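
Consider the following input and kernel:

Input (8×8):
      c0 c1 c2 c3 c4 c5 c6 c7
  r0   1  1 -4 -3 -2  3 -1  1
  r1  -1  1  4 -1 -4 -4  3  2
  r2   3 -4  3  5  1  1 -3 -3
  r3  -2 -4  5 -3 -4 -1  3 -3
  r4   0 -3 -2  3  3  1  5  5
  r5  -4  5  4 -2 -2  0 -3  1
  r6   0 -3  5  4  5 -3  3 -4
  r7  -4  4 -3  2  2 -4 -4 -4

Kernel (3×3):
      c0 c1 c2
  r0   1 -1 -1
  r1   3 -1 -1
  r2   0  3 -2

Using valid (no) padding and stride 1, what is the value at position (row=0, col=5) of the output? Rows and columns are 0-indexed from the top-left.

The receptive field on the input at this output position is [3 -1 1 / -4 3 2 / 1 -3 -3]. Elementwise product with the kernel and sum: 3·1 + -1·-1 + 1·-1 + -4·3 + 3·-1 + 2·-1 + -3·3 + -3·-2.

-17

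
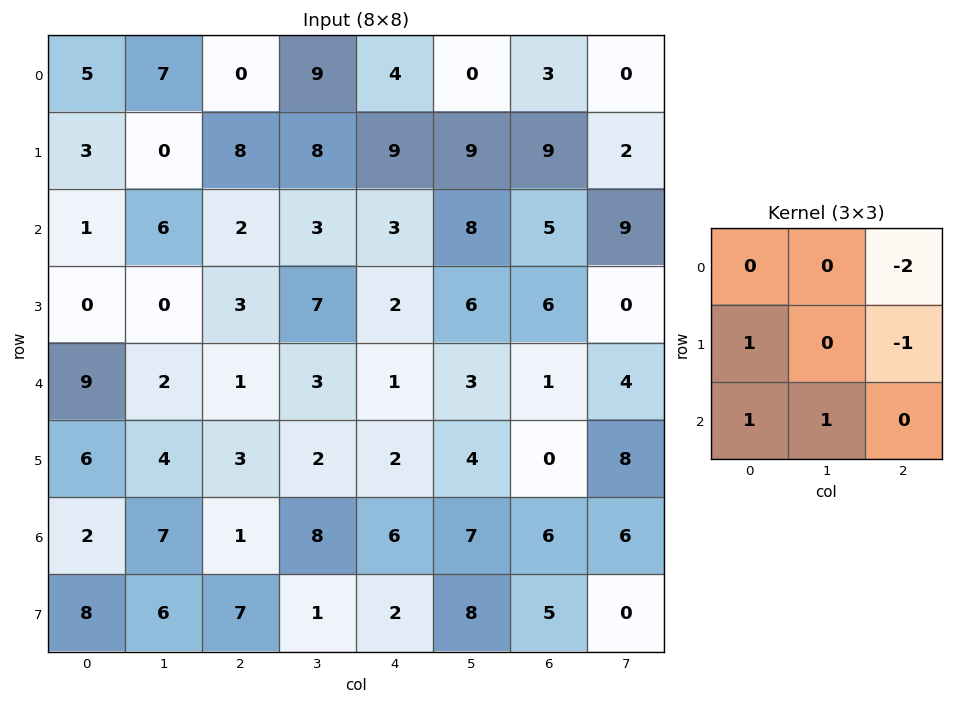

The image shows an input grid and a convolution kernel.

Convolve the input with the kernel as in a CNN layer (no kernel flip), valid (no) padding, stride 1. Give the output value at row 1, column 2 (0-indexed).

The receptive field on the input at this output position is [8 8 9 / 2 3 3 / 3 7 2]. Elementwise product with the kernel and sum: 9·-2 + 2·1 + 3·-1 + 3·1 + 7·1.

-9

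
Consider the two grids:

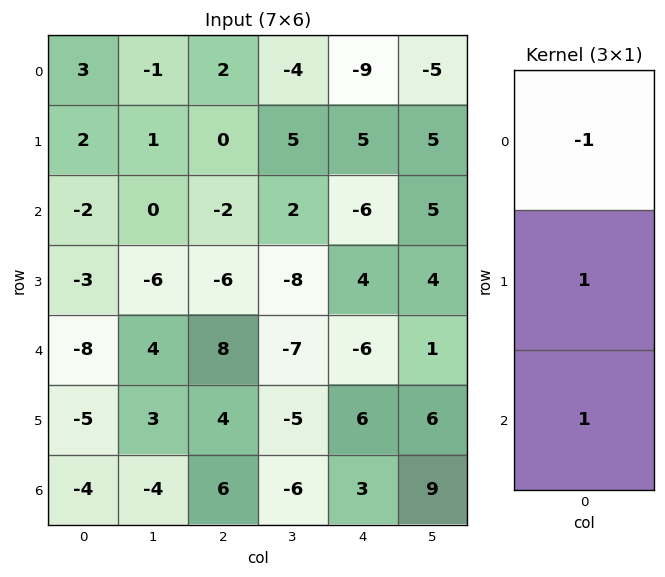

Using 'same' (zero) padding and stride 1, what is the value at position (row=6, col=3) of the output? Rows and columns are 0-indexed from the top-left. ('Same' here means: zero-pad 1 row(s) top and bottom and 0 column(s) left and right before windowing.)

-1

The receptive field on the zero-padded input at this output position is [-5 / -6 / 0]. Elementwise product with the kernel and sum: -5·-1 + -6·1 + 0·1.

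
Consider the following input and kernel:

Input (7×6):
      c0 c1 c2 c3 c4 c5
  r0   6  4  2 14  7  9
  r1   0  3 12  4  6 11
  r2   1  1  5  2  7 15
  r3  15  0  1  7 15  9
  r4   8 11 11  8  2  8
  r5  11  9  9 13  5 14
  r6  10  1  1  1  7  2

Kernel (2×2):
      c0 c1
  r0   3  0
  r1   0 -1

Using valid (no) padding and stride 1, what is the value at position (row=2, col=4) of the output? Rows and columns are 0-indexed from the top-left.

12

The receptive field on the input at this output position is [7 15 / 15 9]. Elementwise product with the kernel and sum: 7·3 + 9·-1.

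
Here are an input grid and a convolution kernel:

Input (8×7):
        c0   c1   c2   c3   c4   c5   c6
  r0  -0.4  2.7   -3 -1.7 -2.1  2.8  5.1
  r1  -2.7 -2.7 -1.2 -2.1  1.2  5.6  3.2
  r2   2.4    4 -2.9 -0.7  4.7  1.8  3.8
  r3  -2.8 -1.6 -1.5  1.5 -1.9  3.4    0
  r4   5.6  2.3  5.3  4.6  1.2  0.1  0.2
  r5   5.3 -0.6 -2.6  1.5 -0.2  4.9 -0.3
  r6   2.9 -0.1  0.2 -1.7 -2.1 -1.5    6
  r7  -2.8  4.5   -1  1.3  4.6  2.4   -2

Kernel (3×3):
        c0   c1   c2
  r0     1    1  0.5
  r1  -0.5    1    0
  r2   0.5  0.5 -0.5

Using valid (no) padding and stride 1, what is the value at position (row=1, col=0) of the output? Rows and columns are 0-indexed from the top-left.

-4.65

The receptive field on the input at this output position is [-2.7 -2.7 -1.2 / 2.4 4 -2.9 / -2.8 -1.6 -1.5]. Elementwise product with the kernel and sum: -2.7·1 + -2.7·1 + -1.2·0.5 + 2.4·-0.5 + 4·1 + -2.8·0.5 + -1.6·0.5 + -1.5·-0.5.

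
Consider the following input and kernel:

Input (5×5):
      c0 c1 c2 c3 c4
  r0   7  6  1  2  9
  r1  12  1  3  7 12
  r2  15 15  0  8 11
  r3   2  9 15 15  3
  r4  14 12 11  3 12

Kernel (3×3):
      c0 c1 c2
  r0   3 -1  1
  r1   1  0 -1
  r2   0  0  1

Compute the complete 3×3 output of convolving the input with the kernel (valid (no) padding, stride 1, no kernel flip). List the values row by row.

25 21 12
68 29 6
28 50 27

Output[0,0]: The receptive field on the input at this output position is [7 6 1 / 12 1 3 / 15 15 0]. Elementwise product with the kernel and sum: 7·3 + 6·-1 + 1·1 + 12·1 + 3·-1 + 0·1.
Output[0,1]: The receptive field on the input at this output position is [6 1 2 / 1 3 7 / 15 0 8]. Elementwise product with the kernel and sum: 6·3 + 1·-1 + 2·1 + 1·1 + 7·-1 + 8·1.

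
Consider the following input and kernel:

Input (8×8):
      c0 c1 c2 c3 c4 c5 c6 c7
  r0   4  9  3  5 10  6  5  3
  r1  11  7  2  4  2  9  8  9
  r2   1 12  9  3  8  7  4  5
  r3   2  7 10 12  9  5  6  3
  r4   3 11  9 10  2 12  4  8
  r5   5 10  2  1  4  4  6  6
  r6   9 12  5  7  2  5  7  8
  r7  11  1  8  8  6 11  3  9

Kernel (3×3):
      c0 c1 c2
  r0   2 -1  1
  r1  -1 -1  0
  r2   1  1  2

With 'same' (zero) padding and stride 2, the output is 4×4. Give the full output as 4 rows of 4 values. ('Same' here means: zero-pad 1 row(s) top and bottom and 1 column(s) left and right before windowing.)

Output[0,0]: The receptive field on the zero-padded input at this output position is [0 0 0 / 0 4 9 / 0 11 7]. Elementwise product with the kernel and sum: 0·2 + 0·-1 + 0·1 + 0·-1 + 4·-1 + 0·1 + 11·1 + 7·2.

21 5 9 24
11 36 35 25
27 10 21 13
9 27 29 28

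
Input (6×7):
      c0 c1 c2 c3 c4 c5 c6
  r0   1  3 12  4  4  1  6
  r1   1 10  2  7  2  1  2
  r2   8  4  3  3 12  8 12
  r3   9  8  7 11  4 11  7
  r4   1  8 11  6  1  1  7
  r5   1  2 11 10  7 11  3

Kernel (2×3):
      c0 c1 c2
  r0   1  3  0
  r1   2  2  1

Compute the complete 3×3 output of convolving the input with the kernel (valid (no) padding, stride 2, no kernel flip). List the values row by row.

34 44 15
61 52 73
42 78 43

Output[0,0]: The receptive field on the input at this output position is [1 3 12 / 1 10 2]. Elementwise product with the kernel and sum: 1·1 + 3·3 + 1·2 + 10·2 + 2·1.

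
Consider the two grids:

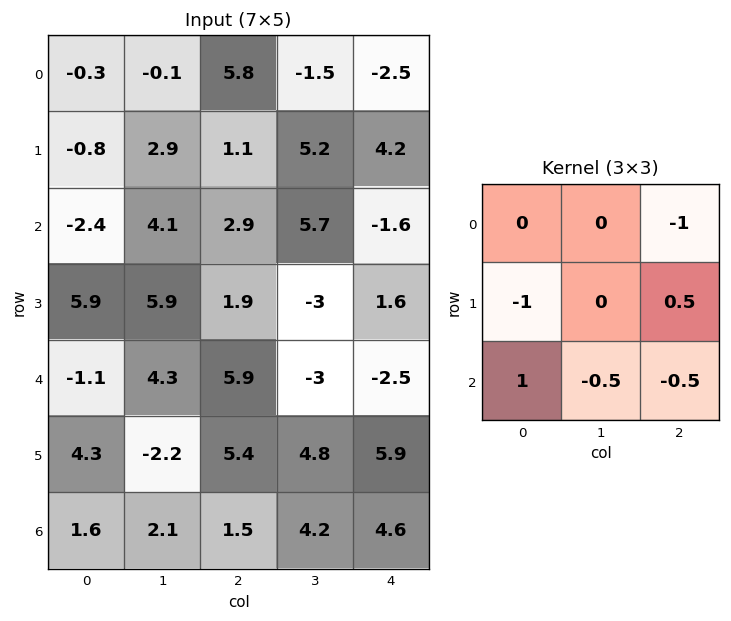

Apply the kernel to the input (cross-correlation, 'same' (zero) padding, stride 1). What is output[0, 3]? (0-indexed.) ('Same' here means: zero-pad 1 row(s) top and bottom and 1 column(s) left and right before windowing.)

-10.65

The receptive field on the zero-padded input at this output position is [0 0 0 / 5.8 -1.5 -2.5 / 1.1 5.2 4.2]. Elementwise product with the kernel and sum: 0·-1 + 5.8·-1 + -2.5·0.5 + 1.1·1 + 5.2·-0.5 + 4.2·-0.5.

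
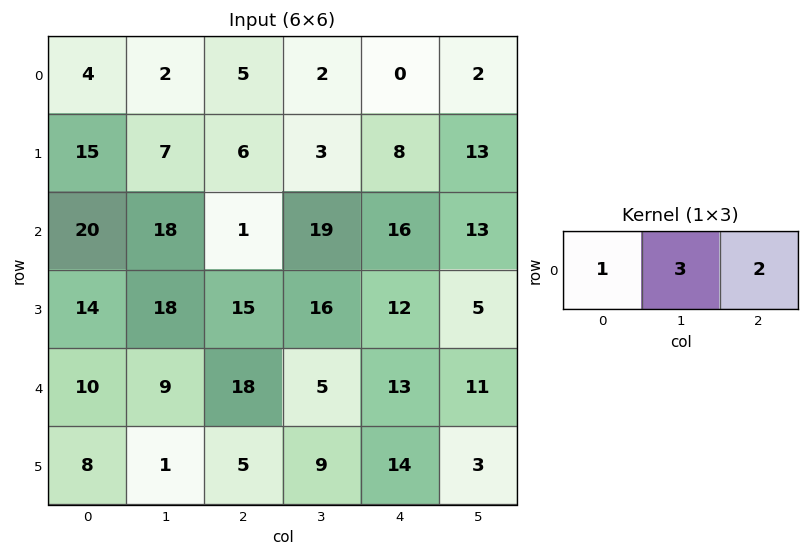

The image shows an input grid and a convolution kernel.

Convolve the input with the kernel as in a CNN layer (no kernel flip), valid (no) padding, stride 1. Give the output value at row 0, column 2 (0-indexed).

The receptive field on the input at this output position is [5 2 0]. Elementwise product with the kernel and sum: 5·1 + 2·3 + 0·2.

11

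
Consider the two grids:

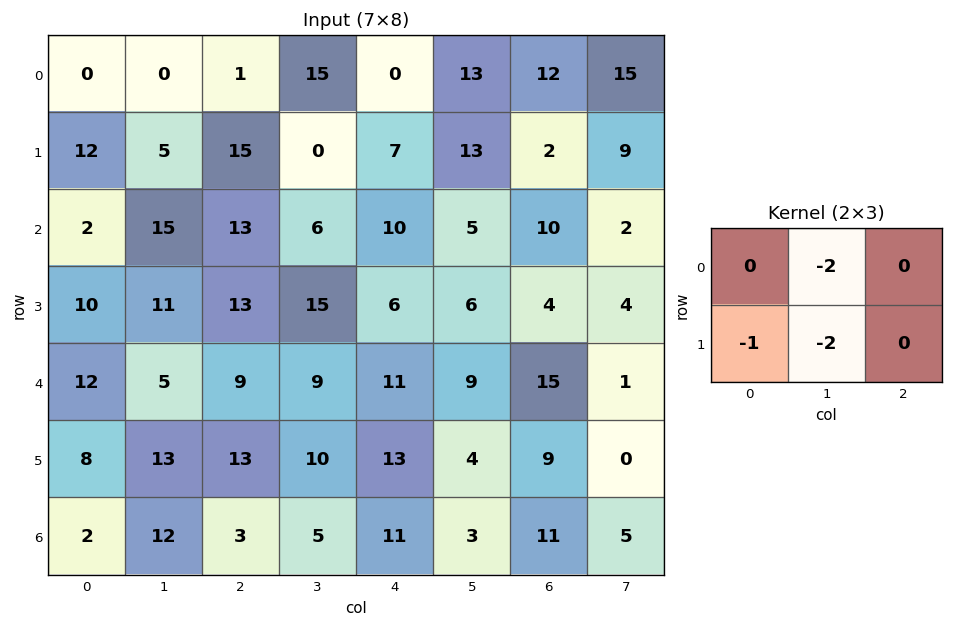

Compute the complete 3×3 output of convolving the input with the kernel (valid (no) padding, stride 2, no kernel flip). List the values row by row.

Output[0,0]: The receptive field on the input at this output position is [0 0 1 / 12 5 15]. Elementwise product with the kernel and sum: 0·-2 + 12·-1 + 5·-2.
Output[0,1]: The receptive field on the input at this output position is [1 15 0 / 15 0 7]. Elementwise product with the kernel and sum: 15·-2 + 15·-1 + 0·-2.

-22 -45 -59
-62 -55 -28
-44 -51 -39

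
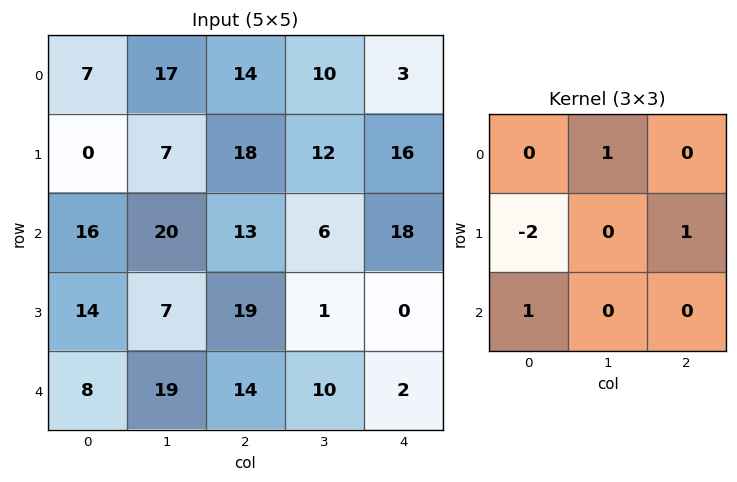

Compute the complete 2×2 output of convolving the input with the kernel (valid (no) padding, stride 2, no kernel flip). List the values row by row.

51 3
19 -18

Output[0,0]: The receptive field on the input at this output position is [7 17 14 / 0 7 18 / 16 20 13]. Elementwise product with the kernel and sum: 17·1 + 0·-2 + 18·1 + 16·1.
Output[0,1]: The receptive field on the input at this output position is [14 10 3 / 18 12 16 / 13 6 18]. Elementwise product with the kernel and sum: 10·1 + 18·-2 + 16·1 + 13·1.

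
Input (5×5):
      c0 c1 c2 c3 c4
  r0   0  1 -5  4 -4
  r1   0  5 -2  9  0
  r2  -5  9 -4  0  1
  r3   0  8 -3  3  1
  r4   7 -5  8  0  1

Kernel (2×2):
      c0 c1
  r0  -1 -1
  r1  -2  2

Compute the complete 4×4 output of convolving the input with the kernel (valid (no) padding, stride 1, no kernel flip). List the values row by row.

9 -10 23 -18
23 -29 1 -7
12 -27 16 -5
-32 21 -16 -2

Output[0,0]: The receptive field on the input at this output position is [0 1 / 0 5]. Elementwise product with the kernel and sum: 0·-1 + 1·-1 + 0·-2 + 5·2.
Output[0,1]: The receptive field on the input at this output position is [1 -5 / 5 -2]. Elementwise product with the kernel and sum: 1·-1 + -5·-1 + 5·-2 + -2·2.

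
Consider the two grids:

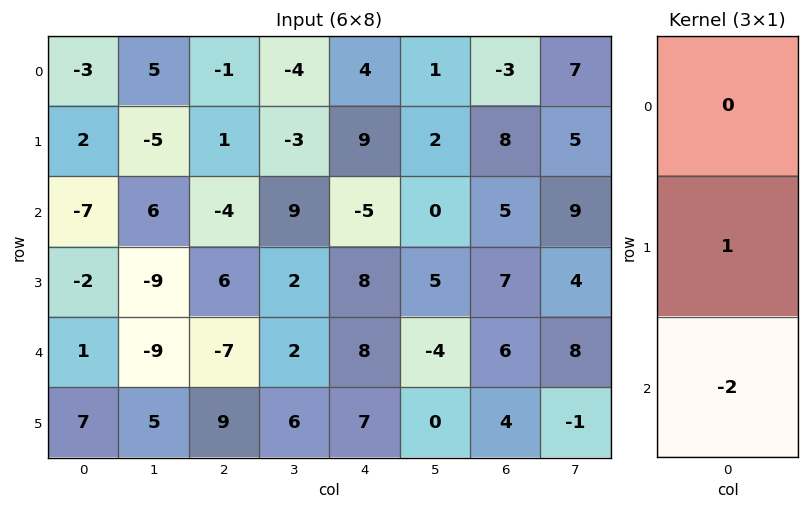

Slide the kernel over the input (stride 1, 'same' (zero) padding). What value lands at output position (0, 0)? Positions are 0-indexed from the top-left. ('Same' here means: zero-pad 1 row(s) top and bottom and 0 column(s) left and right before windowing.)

-7

The receptive field on the zero-padded input at this output position is [0 / -3 / 2]. Elementwise product with the kernel and sum: -3·1 + 2·-2.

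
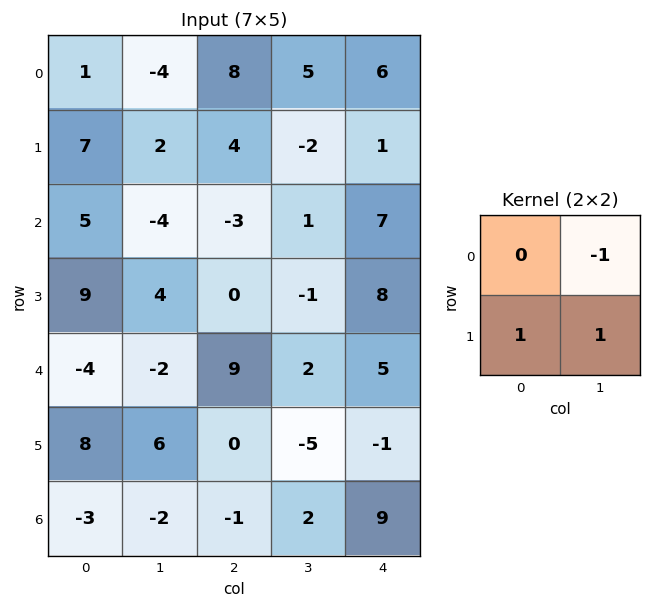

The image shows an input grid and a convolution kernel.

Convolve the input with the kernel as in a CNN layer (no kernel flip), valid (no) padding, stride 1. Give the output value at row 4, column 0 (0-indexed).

The receptive field on the input at this output position is [-4 -2 / 8 6]. Elementwise product with the kernel and sum: -2·-1 + 8·1 + 6·1.

16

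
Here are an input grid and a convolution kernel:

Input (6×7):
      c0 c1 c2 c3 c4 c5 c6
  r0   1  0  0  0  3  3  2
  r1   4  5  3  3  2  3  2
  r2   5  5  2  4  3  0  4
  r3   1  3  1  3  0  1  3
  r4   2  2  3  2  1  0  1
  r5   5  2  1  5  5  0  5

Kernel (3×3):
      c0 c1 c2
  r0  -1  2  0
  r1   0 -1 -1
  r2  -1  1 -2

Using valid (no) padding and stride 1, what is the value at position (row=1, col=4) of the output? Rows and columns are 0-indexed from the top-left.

-5

The receptive field on the input at this output position is [2 3 2 / 3 0 4 / 0 1 3]. Elementwise product with the kernel and sum: 2·-1 + 3·2 + 0·-1 + 4·-1 + 0·-1 + 1·1 + 3·-2.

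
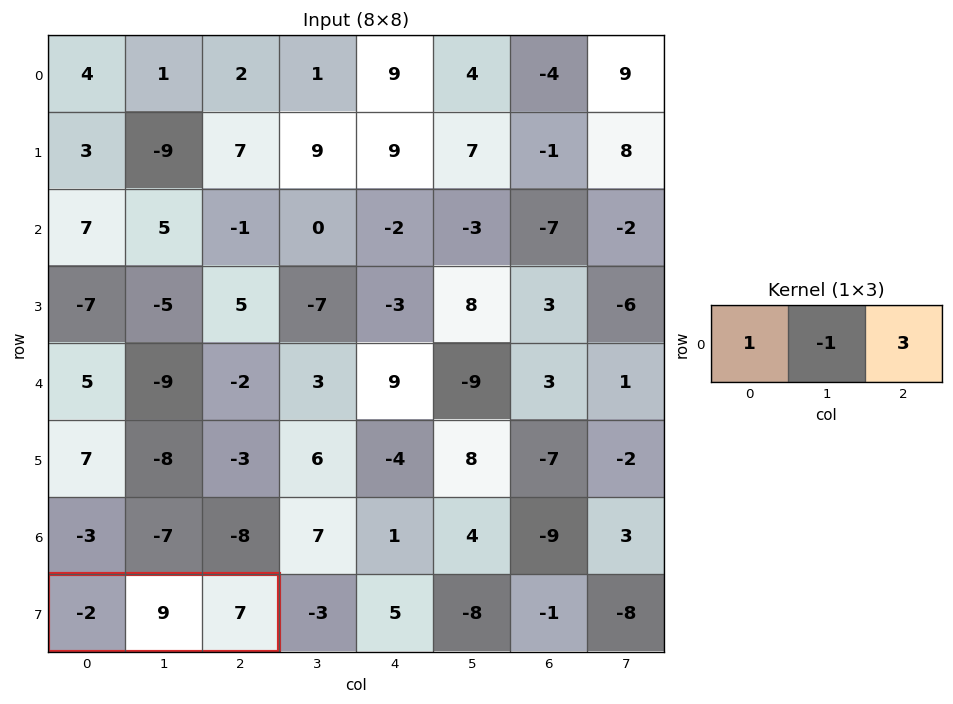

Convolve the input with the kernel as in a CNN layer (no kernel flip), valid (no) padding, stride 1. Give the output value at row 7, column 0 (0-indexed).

10

The receptive field on the input at this output position is [-2 9 7]. Elementwise product with the kernel and sum: -2·1 + 9·-1 + 7·3.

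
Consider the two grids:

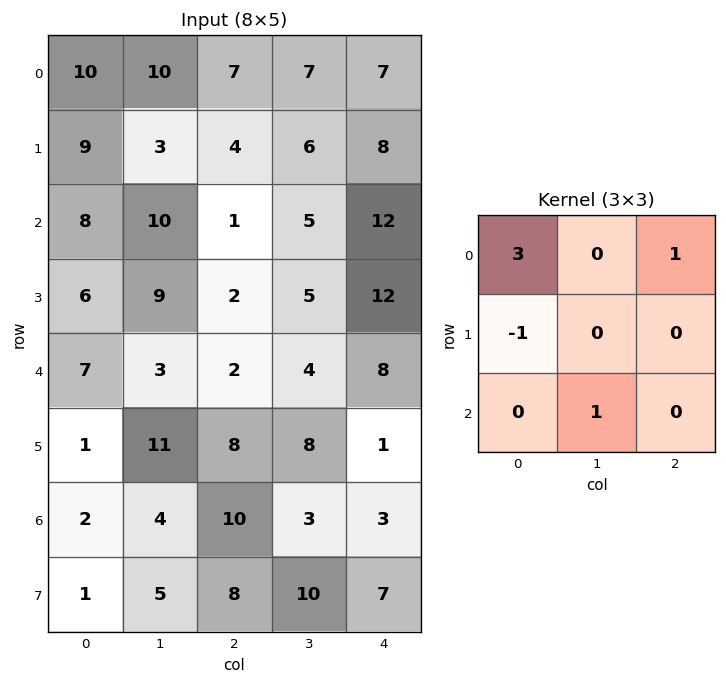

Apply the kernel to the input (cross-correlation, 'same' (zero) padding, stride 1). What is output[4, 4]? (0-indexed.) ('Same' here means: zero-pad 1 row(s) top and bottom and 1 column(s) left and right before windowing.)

The receptive field on the zero-padded input at this output position is [5 12 0 / 4 8 0 / 8 1 0]. Elementwise product with the kernel and sum: 5·3 + 0·1 + 4·-1 + 1·1.

12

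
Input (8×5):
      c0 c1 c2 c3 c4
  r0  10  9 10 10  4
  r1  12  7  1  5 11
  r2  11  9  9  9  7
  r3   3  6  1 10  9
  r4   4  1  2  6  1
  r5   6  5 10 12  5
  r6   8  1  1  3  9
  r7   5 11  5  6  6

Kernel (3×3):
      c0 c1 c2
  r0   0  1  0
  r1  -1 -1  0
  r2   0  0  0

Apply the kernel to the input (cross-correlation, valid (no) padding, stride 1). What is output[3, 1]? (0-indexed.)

The receptive field on the input at this output position is [6 1 10 / 1 2 6 / 5 10 12]. Elementwise product with the kernel and sum: 1·1 + 1·-1 + 2·-1.

-2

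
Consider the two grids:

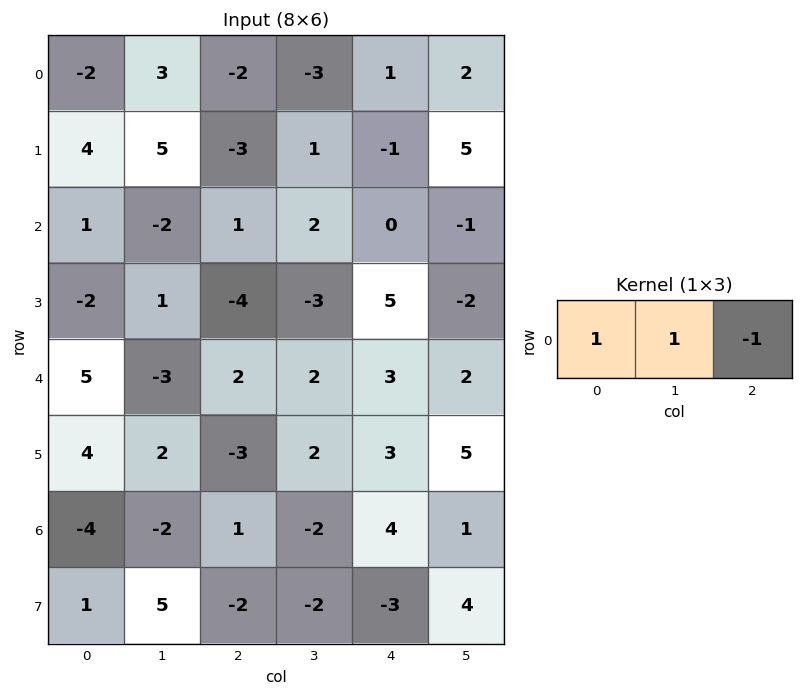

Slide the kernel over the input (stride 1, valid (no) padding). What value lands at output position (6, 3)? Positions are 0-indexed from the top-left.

The receptive field on the input at this output position is [-2 4 1]. Elementwise product with the kernel and sum: -2·1 + 4·1 + 1·-1.

1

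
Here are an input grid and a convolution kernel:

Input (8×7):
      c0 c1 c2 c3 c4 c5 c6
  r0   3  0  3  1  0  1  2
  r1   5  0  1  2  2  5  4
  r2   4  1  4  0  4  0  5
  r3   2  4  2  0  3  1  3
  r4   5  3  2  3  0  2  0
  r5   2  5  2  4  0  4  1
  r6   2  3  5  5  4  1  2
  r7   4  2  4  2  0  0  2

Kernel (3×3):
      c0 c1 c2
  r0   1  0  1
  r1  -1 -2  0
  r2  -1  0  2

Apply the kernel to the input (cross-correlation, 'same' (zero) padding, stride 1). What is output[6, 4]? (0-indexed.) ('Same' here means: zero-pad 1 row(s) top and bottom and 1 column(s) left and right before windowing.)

The receptive field on the zero-padded input at this output position is [4 0 4 / 5 4 1 / 2 0 0]. Elementwise product with the kernel and sum: 4·1 + 4·1 + 5·-1 + 4·-2 + 2·-1 + 0·2.

-7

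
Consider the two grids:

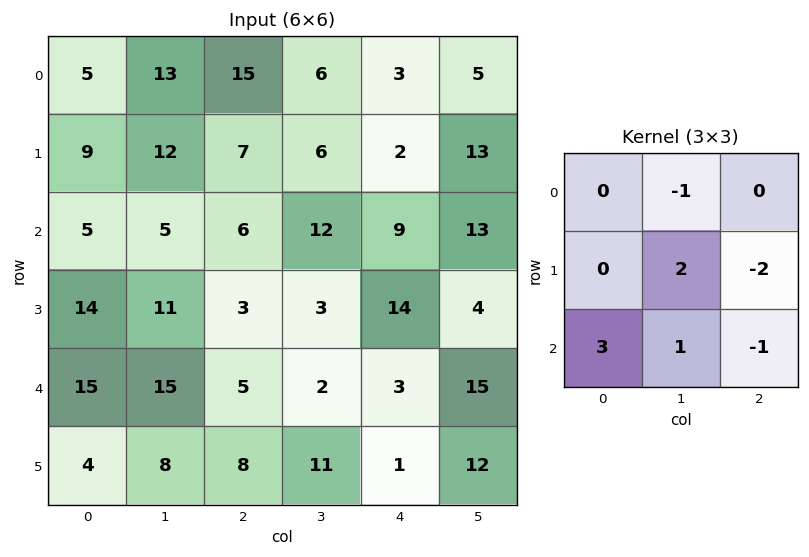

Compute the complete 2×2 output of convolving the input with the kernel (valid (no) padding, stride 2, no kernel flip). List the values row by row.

Output[0,0]: The receptive field on the input at this output position is [5 13 15 / 9 12 7 / 5 5 6]. Elementwise product with the kernel and sum: 13·-1 + 12·2 + 7·-2 + 5·3 + 5·1 + 6·-1.

11 23
66 -20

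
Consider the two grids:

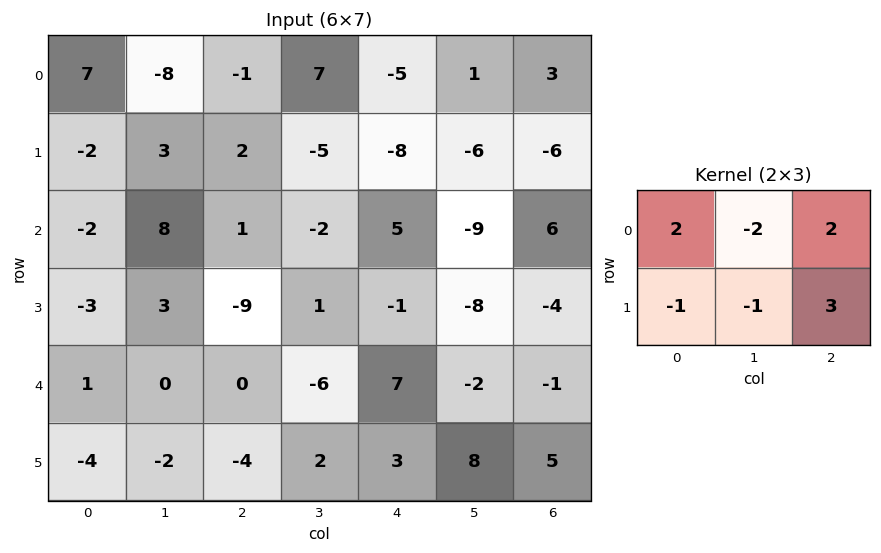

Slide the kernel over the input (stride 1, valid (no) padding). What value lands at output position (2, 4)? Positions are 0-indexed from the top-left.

37

The receptive field on the input at this output position is [5 -9 6 / -1 -8 -4]. Elementwise product with the kernel and sum: 5·2 + -9·-2 + 6·2 + -1·-1 + -8·-1 + -4·3.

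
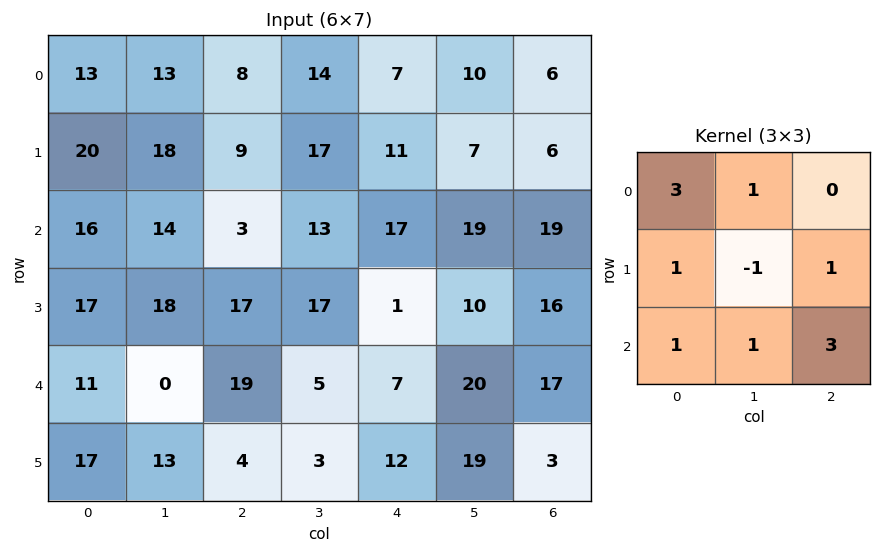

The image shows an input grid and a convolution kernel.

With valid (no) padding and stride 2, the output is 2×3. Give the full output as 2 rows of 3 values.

Output[0,0]: The receptive field on the input at this output position is [13 13 8 / 20 18 9 / 16 14 3]. Elementwise product with the kernel and sum: 13·3 + 13·1 + 20·1 + 18·-1 + 9·1 + 16·1 + 14·1 + 3·3.
Output[0,1]: The receptive field on the input at this output position is [8 14 7 / 9 17 11 / 3 13 17]. Elementwise product with the kernel and sum: 8·3 + 14·1 + 9·1 + 17·-1 + 11·1 + 3·1 + 13·1 + 17·3.

102 108 134
146 68 155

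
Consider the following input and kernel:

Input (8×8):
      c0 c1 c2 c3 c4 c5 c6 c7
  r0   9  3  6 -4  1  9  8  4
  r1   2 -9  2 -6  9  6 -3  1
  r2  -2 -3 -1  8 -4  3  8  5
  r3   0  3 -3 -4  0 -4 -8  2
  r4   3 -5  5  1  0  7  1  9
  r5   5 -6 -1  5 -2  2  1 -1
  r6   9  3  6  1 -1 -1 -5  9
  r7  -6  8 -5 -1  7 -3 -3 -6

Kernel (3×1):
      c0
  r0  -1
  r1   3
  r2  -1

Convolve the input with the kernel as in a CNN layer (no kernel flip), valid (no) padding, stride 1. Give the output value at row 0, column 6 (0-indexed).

The receptive field on the input at this output position is [8 / -3 / 8]. Elementwise product with the kernel and sum: 8·-1 + -3·3 + 8·-1.

-25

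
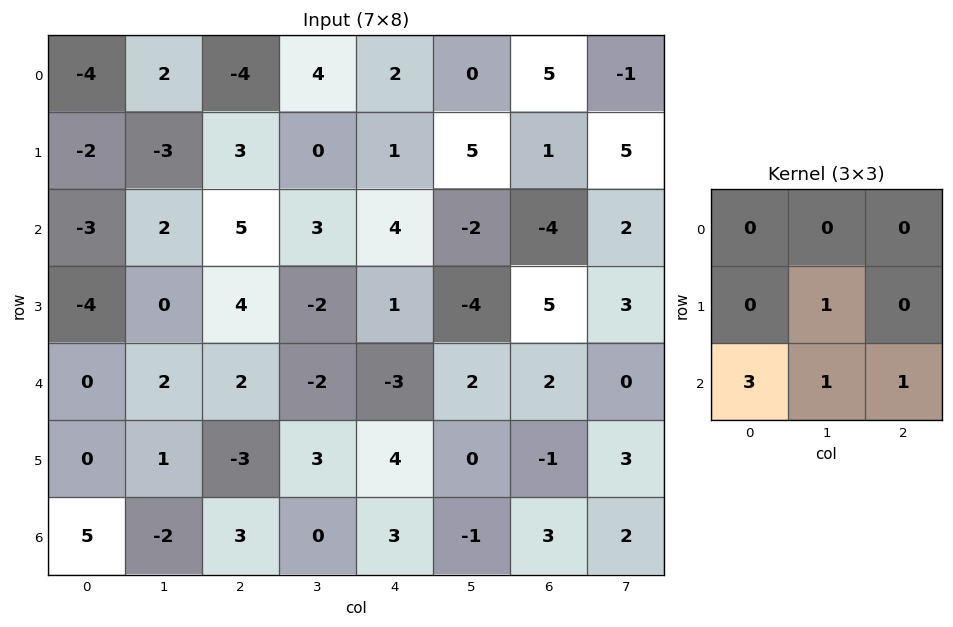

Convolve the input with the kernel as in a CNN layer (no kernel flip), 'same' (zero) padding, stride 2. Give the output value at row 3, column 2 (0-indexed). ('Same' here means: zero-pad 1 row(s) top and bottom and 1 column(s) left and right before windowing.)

The receptive field on the zero-padded input at this output position is [3 4 0 / 0 3 -1 / 0 0 0]. Elementwise product with the kernel and sum: 3·1 + 0·3 + 0·1 + 0·1.

3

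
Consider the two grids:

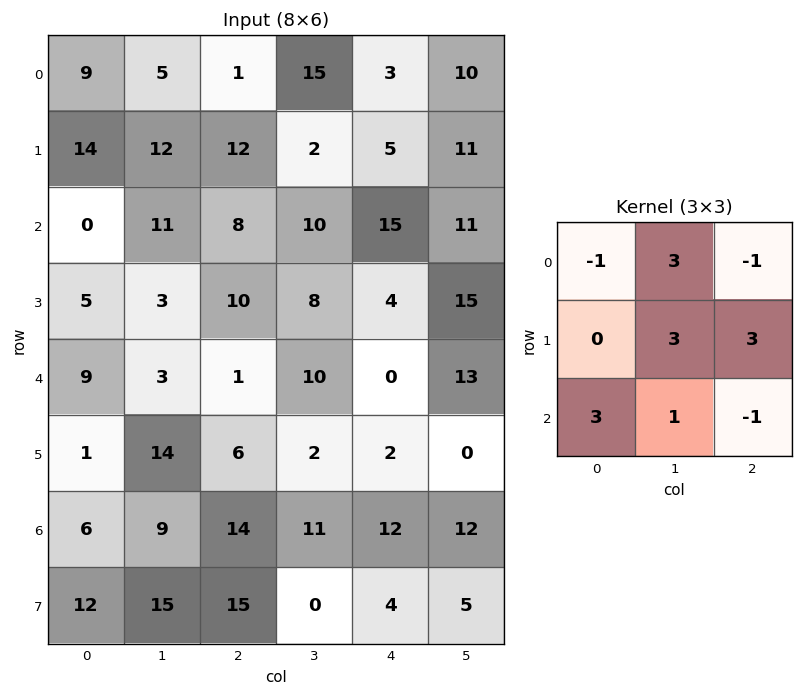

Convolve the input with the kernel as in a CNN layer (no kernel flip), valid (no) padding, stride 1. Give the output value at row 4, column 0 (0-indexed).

The receptive field on the input at this output position is [9 3 1 / 1 14 6 / 6 9 14]. Elementwise product with the kernel and sum: 9·-1 + 3·3 + 1·-1 + 14·3 + 6·3 + 6·3 + 9·1 + 14·-1.

72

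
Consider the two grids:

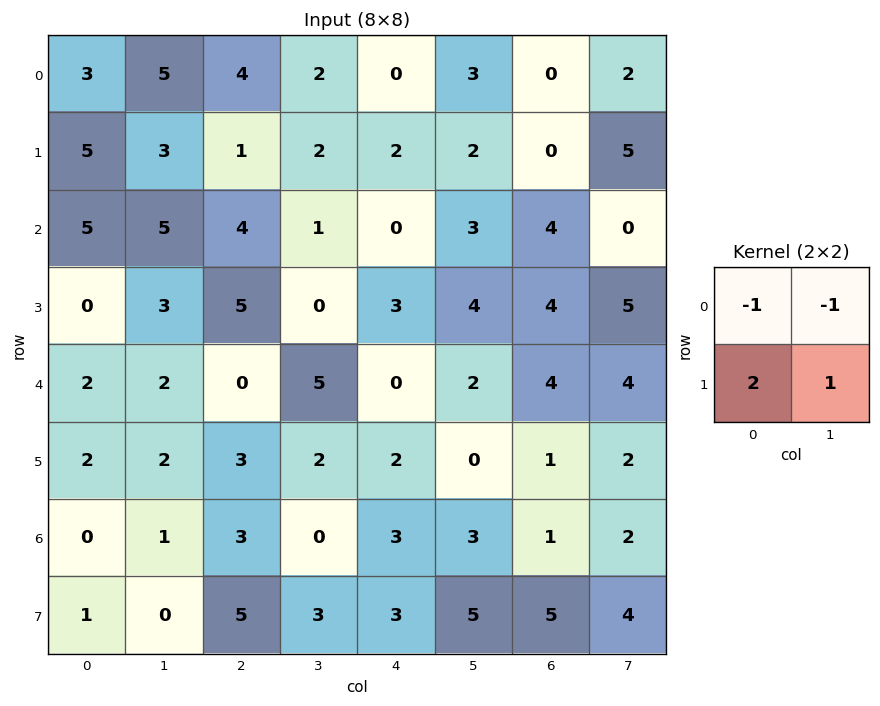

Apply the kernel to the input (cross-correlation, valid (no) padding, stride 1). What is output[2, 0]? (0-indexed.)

The receptive field on the input at this output position is [5 5 / 0 3]. Elementwise product with the kernel and sum: 5·-1 + 5·-1 + 0·2 + 3·1.

-7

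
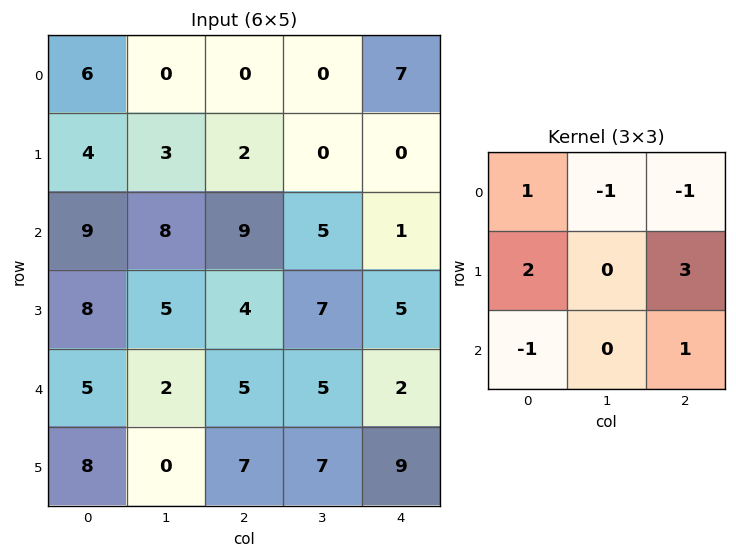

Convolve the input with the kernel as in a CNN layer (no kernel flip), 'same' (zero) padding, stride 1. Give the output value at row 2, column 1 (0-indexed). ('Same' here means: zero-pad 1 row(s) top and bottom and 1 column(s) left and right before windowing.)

40

The receptive field on the zero-padded input at this output position is [4 3 2 / 9 8 9 / 8 5 4]. Elementwise product with the kernel and sum: 4·1 + 3·-1 + 2·-1 + 9·2 + 9·3 + 8·-1 + 4·1.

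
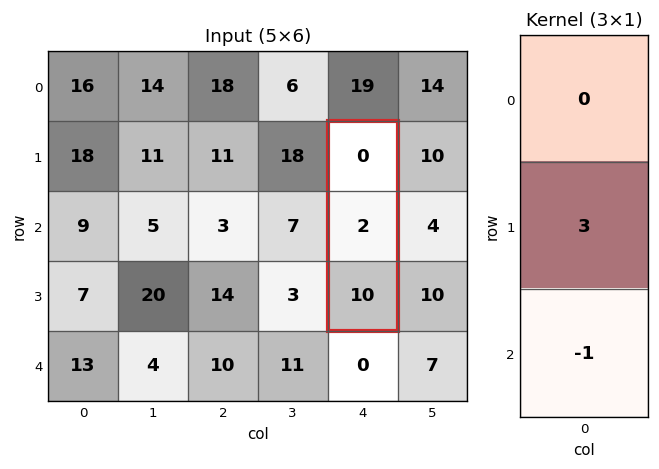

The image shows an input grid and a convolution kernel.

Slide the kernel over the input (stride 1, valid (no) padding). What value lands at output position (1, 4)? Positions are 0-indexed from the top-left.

The receptive field on the input at this output position is [0 / 2 / 10]. Elementwise product with the kernel and sum: 2·3 + 10·-1.

-4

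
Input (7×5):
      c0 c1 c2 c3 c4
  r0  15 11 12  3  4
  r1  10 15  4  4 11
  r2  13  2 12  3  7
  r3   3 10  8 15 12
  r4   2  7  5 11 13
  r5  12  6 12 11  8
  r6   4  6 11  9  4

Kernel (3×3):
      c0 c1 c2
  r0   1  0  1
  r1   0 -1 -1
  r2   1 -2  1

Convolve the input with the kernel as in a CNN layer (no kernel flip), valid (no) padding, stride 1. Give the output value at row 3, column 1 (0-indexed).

2

The receptive field on the input at this output position is [10 8 15 / 7 5 11 / 6 12 11]. Elementwise product with the kernel and sum: 10·1 + 15·1 + 5·-1 + 11·-1 + 6·1 + 12·-2 + 11·1.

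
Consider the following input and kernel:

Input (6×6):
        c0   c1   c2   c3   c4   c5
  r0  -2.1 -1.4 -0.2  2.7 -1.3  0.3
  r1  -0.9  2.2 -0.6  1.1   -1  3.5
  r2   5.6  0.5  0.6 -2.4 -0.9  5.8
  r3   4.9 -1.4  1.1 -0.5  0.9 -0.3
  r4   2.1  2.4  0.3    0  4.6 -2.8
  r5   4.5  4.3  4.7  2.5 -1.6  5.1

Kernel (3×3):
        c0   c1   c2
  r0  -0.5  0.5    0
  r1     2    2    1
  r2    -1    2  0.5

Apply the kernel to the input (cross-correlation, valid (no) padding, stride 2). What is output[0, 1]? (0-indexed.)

-4.4

The receptive field on the input at this output position is [-0.2 2.7 -1.3 / -0.6 1.1 -1 / 0.6 -2.4 -0.9]. Elementwise product with the kernel and sum: -0.2·-0.5 + 2.7·0.5 + -0.6·2 + 1.1·2 + -1·1 + 0.6·-1 + -2.4·2 + -0.9·0.5.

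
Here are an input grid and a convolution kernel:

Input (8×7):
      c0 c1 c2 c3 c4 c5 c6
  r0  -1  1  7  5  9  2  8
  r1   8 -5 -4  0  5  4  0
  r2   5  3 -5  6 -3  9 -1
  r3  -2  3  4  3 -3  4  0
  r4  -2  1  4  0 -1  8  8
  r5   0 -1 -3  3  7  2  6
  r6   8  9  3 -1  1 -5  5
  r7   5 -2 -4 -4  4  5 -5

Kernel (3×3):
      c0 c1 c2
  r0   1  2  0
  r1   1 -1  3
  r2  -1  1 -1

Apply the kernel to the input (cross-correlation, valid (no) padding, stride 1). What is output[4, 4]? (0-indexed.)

The receptive field on the input at this output position is [-1 8 8 / 7 2 6 / 1 -5 5]. Elementwise product with the kernel and sum: -1·1 + 8·2 + 7·1 + 2·-1 + 6·3 + 1·-1 + -5·1 + 5·-1.

27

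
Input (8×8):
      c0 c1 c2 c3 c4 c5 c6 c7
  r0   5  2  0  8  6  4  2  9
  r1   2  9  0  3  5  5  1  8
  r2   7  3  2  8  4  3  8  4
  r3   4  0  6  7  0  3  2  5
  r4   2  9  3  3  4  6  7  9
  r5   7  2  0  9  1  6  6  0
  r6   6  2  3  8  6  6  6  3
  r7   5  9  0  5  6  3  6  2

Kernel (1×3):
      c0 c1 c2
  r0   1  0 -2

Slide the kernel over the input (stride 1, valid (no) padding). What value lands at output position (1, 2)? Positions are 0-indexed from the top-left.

The receptive field on the input at this output position is [0 3 5]. Elementwise product with the kernel and sum: 0·1 + 5·-2.

-10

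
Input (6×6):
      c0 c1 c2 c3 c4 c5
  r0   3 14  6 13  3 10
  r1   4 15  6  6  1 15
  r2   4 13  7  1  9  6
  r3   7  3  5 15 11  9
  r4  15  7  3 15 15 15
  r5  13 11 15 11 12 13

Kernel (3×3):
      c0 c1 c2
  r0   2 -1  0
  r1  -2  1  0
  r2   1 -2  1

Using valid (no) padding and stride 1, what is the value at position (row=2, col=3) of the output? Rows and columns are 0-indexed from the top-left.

The receptive field on the input at this output position is [1 9 6 / 15 11 9 / 15 15 15]. Elementwise product with the kernel and sum: 1·2 + 9·-1 + 15·-2 + 11·1 + 15·1 + 15·-2 + 15·1.

-26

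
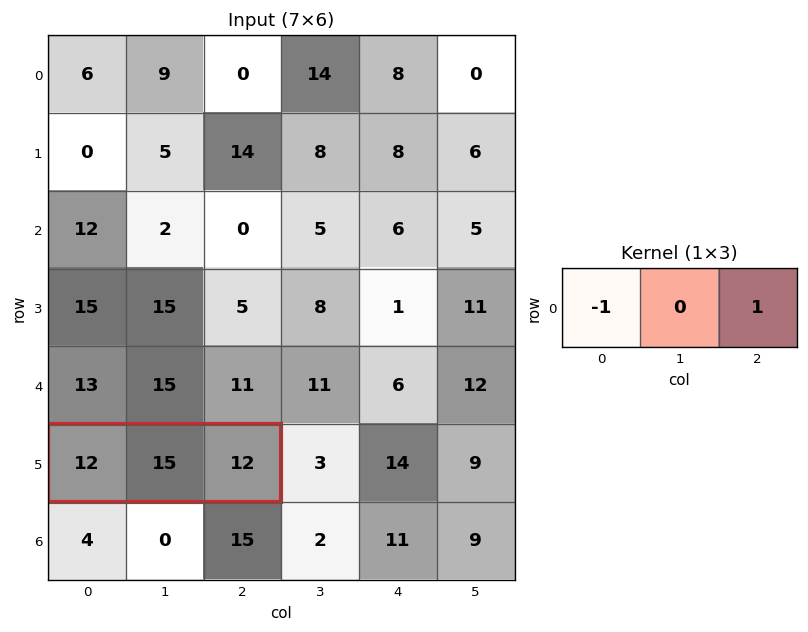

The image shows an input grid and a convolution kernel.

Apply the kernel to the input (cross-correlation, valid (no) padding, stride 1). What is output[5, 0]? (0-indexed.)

The receptive field on the input at this output position is [12 15 12]. Elementwise product with the kernel and sum: 12·-1 + 12·1.

0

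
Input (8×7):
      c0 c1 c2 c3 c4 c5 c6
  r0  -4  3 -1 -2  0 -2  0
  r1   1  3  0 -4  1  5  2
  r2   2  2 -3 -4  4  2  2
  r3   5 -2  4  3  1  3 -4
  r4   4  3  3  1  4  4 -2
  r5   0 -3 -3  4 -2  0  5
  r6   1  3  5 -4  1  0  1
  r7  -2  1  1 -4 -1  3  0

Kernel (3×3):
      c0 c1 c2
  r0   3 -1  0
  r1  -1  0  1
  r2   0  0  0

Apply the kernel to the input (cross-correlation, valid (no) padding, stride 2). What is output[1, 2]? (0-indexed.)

The receptive field on the input at this output position is [4 2 2 / 1 3 -4 / 4 4 -2]. Elementwise product with the kernel and sum: 4·3 + 2·-1 + 1·-1 + -4·1.

5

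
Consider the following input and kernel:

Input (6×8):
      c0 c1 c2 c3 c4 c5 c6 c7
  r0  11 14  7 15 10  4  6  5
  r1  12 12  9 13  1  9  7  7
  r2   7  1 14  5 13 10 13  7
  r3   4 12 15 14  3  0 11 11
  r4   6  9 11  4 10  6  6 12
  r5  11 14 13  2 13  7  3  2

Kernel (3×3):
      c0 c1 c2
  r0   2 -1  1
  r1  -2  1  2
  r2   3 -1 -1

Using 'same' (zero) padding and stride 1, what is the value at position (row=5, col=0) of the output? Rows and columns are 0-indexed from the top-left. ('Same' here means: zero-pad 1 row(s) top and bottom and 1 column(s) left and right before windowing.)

42

The receptive field on the zero-padded input at this output position is [0 6 9 / 0 11 14 / 0 0 0]. Elementwise product with the kernel and sum: 0·2 + 6·-1 + 9·1 + 0·-2 + 11·1 + 14·2 + 0·3 + 0·-1 + 0·-1.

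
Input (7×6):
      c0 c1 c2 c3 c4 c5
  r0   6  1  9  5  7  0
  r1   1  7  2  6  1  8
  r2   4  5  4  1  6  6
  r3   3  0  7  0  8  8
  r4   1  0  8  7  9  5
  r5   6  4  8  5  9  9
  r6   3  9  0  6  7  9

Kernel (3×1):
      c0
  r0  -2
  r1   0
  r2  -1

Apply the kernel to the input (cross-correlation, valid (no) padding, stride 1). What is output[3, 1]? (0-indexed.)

The receptive field on the input at this output position is [0 / 0 / 4]. Elementwise product with the kernel and sum: 0·-2 + 4·-1.

-4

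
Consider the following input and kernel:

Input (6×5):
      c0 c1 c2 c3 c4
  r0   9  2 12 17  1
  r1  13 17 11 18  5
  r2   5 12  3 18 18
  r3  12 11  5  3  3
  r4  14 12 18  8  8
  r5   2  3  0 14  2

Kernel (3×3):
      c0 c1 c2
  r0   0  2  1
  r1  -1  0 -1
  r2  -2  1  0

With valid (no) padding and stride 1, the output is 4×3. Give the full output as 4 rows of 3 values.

-6 -15 31
24 -7 13
-6 4 18
-6 -13 -3

Output[0,0]: The receptive field on the input at this output position is [9 2 12 / 13 17 11 / 5 12 3]. Elementwise product with the kernel and sum: 2·2 + 12·1 + 13·-1 + 11·-1 + 5·-2 + 12·1.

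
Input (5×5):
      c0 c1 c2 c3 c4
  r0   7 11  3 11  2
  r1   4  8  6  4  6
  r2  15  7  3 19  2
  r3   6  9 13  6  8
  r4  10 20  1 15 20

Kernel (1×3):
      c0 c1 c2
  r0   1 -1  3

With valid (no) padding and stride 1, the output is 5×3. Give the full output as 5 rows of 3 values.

5 41 -2
14 14 20
17 61 -10
36 14 31
-7 64 46

Output[0,0]: The receptive field on the input at this output position is [7 11 3]. Elementwise product with the kernel and sum: 7·1 + 11·-1 + 3·3.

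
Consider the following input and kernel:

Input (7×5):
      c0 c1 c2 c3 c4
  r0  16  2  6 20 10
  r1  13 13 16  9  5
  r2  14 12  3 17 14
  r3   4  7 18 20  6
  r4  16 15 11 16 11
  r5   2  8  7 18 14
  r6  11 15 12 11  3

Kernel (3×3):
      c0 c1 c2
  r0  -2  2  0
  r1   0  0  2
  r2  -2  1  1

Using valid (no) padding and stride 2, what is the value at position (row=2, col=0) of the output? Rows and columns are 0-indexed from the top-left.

17

The receptive field on the input at this output position is [16 15 11 / 2 8 7 / 11 15 12]. Elementwise product with the kernel and sum: 16·-2 + 15·2 + 7·2 + 11·-2 + 15·1 + 12·1.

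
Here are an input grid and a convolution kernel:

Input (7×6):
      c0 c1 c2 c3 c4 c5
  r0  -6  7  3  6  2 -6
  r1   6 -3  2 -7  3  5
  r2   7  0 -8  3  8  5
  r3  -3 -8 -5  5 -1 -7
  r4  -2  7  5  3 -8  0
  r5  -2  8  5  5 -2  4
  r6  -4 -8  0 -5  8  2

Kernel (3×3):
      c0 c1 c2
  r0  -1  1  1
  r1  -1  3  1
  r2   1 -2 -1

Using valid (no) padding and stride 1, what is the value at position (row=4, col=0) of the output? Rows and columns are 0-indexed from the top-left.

The receptive field on the input at this output position is [-2 7 5 / -2 8 5 / -4 -8 0]. Elementwise product with the kernel and sum: -2·-1 + 7·1 + 5·1 + -2·-1 + 8·3 + 5·1 + -4·1 + -8·-2 + 0·-1.

57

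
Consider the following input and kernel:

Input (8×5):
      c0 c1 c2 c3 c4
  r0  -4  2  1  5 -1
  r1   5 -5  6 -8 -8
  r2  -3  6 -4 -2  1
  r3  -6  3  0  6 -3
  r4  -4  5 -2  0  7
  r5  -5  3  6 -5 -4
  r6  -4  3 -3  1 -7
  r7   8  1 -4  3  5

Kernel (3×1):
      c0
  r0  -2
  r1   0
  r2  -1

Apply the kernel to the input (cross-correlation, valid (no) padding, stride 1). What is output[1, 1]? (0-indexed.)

7

The receptive field on the input at this output position is [-5 / 6 / 3]. Elementwise product with the kernel and sum: -5·-2 + 3·-1.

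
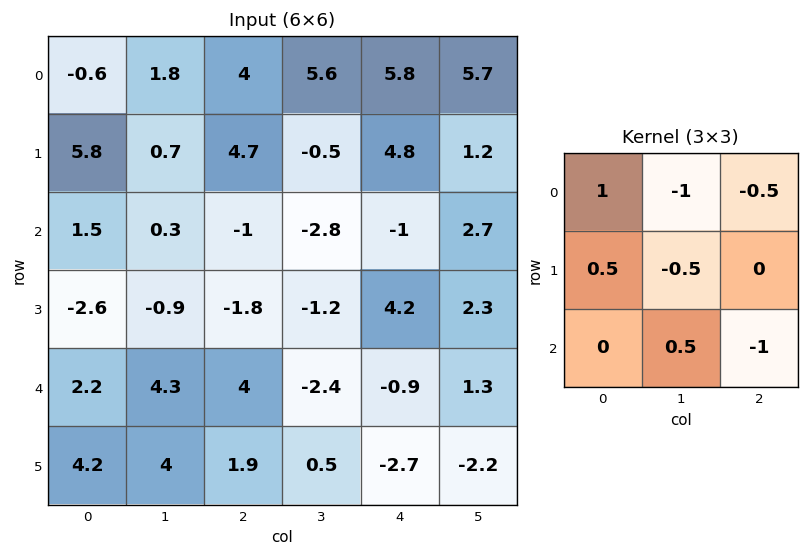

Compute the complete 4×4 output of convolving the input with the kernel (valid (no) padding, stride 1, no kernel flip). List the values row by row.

-0.7 -4.7 -2.3 -8.9
4.7 -2.8 -1.1 -7
-1 7.55 1.7 -7.6
-1.75 2.1 3.45 -6.45

Output[0,0]: The receptive field on the input at this output position is [-0.6 1.8 4 / 5.8 0.7 4.7 / 1.5 0.3 -1]. Elementwise product with the kernel and sum: -0.6·1 + 1.8·-1 + 4·-0.5 + 5.8·0.5 + 0.7·-0.5 + 0.3·0.5 + -1·-1.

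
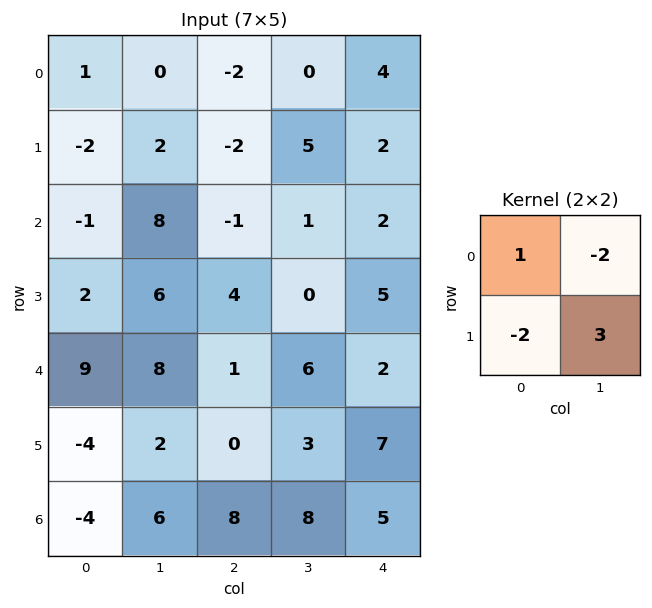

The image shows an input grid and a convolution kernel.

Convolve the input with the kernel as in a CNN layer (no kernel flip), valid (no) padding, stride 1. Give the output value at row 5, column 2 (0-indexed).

The receptive field on the input at this output position is [0 3 / 8 8]. Elementwise product with the kernel and sum: 0·1 + 3·-2 + 8·-2 + 8·3.

2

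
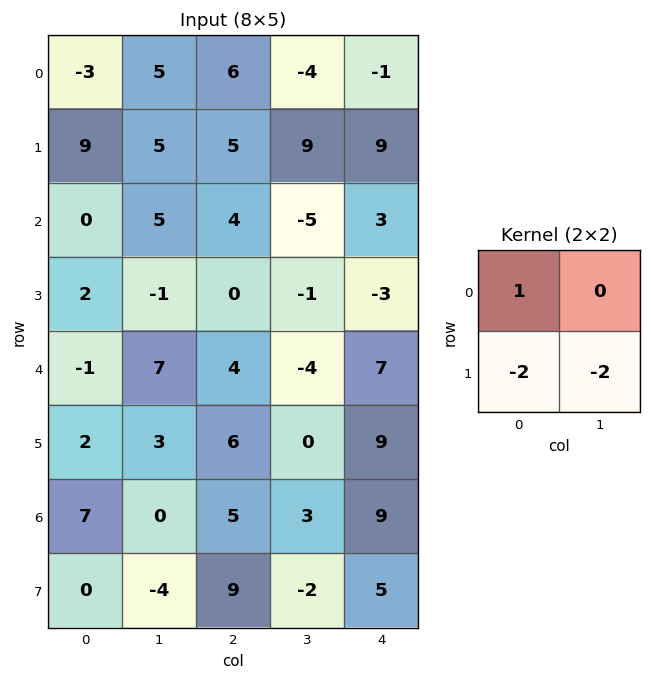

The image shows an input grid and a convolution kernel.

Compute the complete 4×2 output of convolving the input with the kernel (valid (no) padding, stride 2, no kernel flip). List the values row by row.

-31 -22
-2 6
-11 -8
15 -9

Output[0,0]: The receptive field on the input at this output position is [-3 5 / 9 5]. Elementwise product with the kernel and sum: -3·1 + 9·-2 + 5·-2.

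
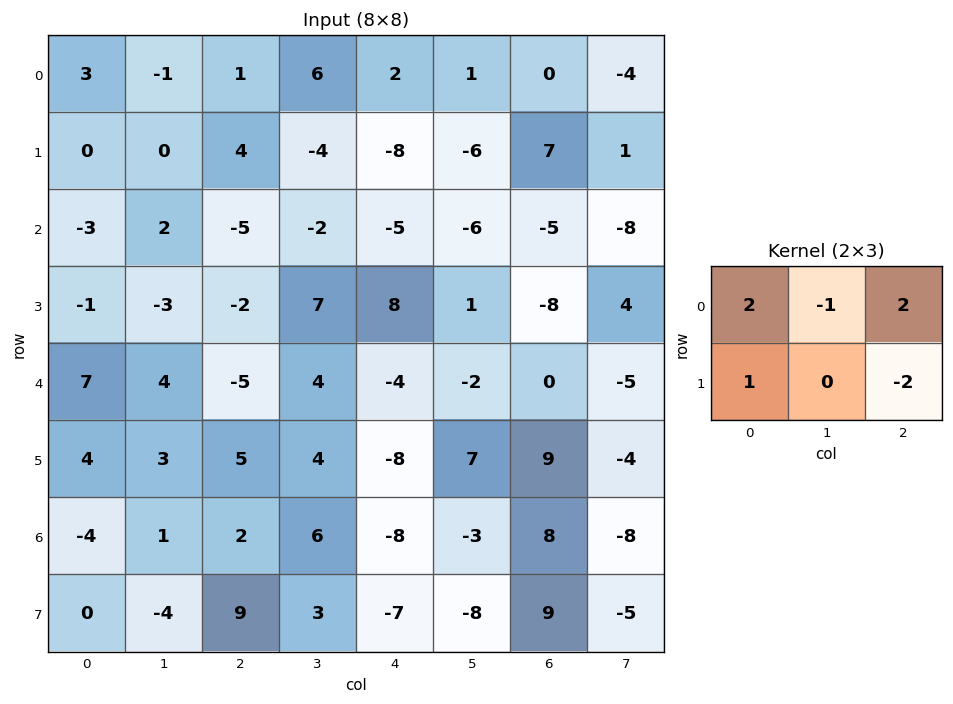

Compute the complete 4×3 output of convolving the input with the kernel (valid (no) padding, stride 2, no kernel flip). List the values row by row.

1 20 -19
-15 -36 10
-6 -1 -32
-23 5 -22

Output[0,0]: The receptive field on the input at this output position is [3 -1 1 / 0 0 4]. Elementwise product with the kernel and sum: 3·2 + -1·-1 + 1·2 + 0·1 + 4·-2.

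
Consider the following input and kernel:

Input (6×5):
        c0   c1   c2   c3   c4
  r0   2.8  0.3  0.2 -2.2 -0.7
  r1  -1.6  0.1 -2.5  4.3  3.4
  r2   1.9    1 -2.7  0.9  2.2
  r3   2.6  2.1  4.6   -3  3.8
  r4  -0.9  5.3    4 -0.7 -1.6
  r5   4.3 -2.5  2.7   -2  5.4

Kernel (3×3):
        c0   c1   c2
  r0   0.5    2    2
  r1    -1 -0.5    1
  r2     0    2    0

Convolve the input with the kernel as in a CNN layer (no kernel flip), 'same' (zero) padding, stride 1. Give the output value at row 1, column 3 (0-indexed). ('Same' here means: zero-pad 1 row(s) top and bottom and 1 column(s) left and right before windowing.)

The receptive field on the zero-padded input at this output position is [0.2 -2.2 -0.7 / -2.5 4.3 3.4 / -2.7 0.9 2.2]. Elementwise product with the kernel and sum: 0.2·0.5 + -2.2·2 + -0.7·2 + -2.5·-1 + 4.3·-0.5 + 3.4·1 + 0.9·2.

-0.15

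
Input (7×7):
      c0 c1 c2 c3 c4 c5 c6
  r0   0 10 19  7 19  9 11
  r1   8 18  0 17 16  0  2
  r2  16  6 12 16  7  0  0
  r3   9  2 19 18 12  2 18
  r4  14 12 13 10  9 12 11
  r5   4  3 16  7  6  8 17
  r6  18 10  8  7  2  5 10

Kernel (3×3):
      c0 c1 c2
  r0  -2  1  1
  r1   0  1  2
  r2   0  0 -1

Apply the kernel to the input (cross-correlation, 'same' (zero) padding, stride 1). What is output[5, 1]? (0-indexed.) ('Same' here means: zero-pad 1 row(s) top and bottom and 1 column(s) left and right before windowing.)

The receptive field on the zero-padded input at this output position is [14 12 13 / 4 3 16 / 18 10 8]. Elementwise product with the kernel and sum: 14·-2 + 12·1 + 13·1 + 3·1 + 16·2 + 8·-1.

24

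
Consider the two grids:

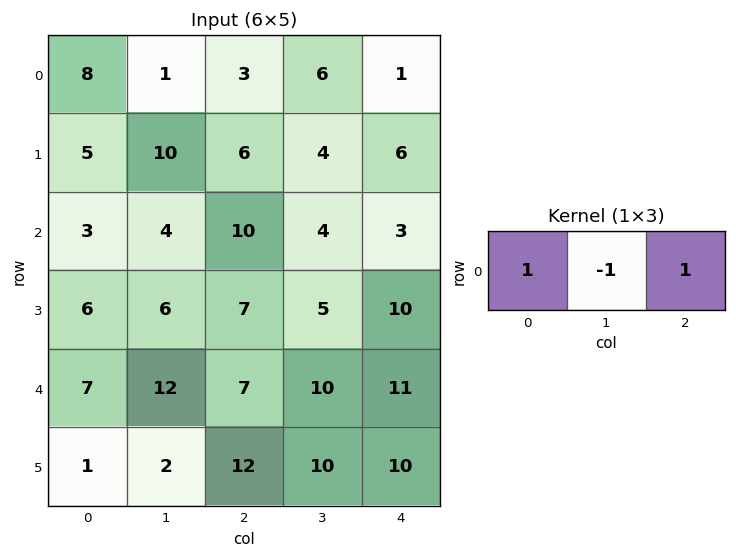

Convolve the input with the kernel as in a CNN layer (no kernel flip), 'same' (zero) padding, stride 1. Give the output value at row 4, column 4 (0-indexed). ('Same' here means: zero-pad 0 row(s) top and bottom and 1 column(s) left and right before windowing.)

The receptive field on the zero-padded input at this output position is [10 11 0]. Elementwise product with the kernel and sum: 10·1 + 11·-1 + 0·1.

-1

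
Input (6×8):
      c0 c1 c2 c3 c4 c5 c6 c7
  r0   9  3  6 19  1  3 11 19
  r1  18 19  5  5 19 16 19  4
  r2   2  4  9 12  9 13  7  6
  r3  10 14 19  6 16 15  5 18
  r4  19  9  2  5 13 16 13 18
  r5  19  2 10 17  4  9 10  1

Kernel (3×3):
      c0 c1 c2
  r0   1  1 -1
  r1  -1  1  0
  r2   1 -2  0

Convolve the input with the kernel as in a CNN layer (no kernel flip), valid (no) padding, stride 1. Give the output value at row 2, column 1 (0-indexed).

The receptive field on the input at this output position is [4 9 12 / 14 19 6 / 9 2 5]. Elementwise product with the kernel and sum: 4·1 + 9·1 + 12·-1 + 14·-1 + 19·1 + 9·1 + 2·-2.

11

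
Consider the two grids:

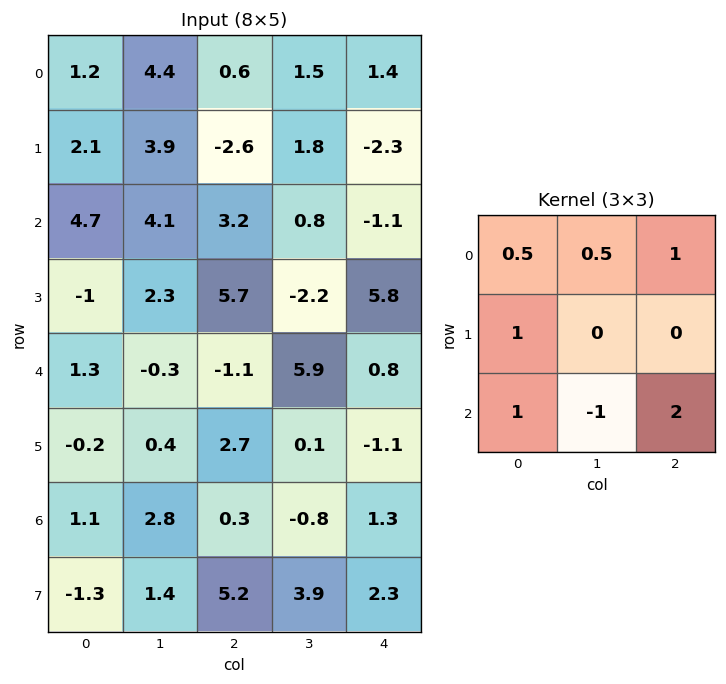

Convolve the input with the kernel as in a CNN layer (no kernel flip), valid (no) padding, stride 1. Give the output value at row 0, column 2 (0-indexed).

0.05

The receptive field on the input at this output position is [0.6 1.5 1.4 / -2.6 1.8 -2.3 / 3.2 0.8 -1.1]. Elementwise product with the kernel and sum: 0.6·0.5 + 1.5·0.5 + 1.4·1 + -2.6·1 + 3.2·1 + 0.8·-1 + -1.1·2.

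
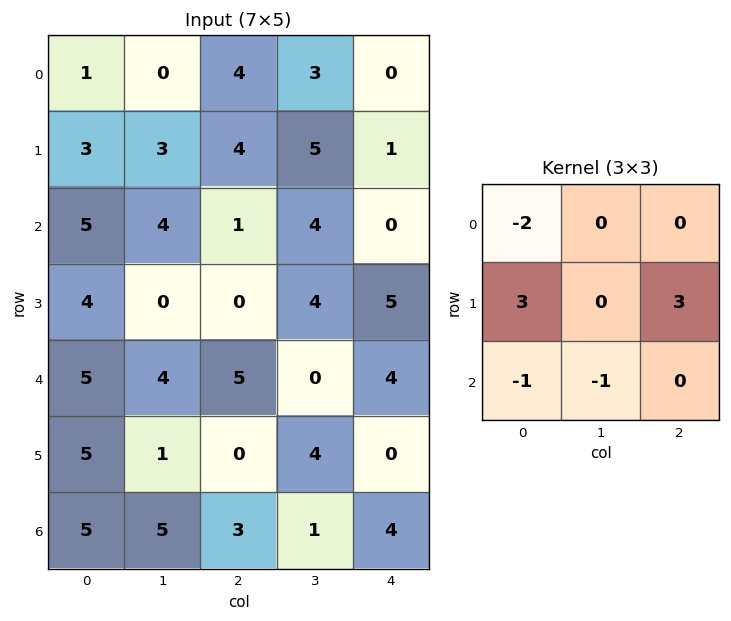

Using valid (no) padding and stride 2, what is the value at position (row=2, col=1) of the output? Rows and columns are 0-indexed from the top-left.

-14

The receptive field on the input at this output position is [5 0 4 / 0 4 0 / 3 1 4]. Elementwise product with the kernel and sum: 5·-2 + 0·3 + 0·3 + 3·-1 + 1·-1.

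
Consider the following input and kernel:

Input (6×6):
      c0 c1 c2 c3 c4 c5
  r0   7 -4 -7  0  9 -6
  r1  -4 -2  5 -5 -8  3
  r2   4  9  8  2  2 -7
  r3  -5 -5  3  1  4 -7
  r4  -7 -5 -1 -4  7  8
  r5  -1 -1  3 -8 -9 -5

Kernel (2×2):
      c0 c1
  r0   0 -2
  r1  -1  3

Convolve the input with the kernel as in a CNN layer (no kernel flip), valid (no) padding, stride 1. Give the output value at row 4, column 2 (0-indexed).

The receptive field on the input at this output position is [-1 -4 / 3 -8]. Elementwise product with the kernel and sum: -4·-2 + 3·-1 + -8·3.

-19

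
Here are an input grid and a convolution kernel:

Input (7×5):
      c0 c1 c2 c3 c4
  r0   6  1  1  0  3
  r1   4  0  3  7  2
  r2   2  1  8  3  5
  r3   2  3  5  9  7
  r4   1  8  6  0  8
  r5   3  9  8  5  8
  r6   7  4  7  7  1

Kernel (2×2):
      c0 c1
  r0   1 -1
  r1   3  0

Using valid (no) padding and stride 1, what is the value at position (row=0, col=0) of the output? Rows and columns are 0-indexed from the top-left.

17

The receptive field on the input at this output position is [6 1 / 4 0]. Elementwise product with the kernel and sum: 6·1 + 1·-1 + 4·3.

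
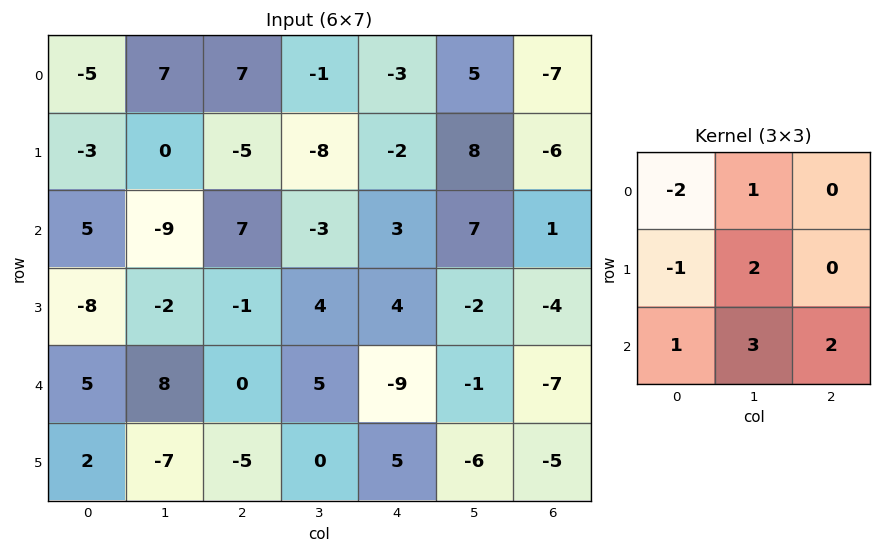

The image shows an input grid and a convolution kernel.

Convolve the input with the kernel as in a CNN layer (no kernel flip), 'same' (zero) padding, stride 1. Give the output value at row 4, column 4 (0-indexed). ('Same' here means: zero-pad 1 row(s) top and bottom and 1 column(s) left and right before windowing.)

The receptive field on the zero-padded input at this output position is [4 4 -2 / 5 -9 -1 / 0 5 -6]. Elementwise product with the kernel and sum: 4·-2 + 4·1 + 5·-1 + -9·2 + 0·1 + 5·3 + -6·2.

-24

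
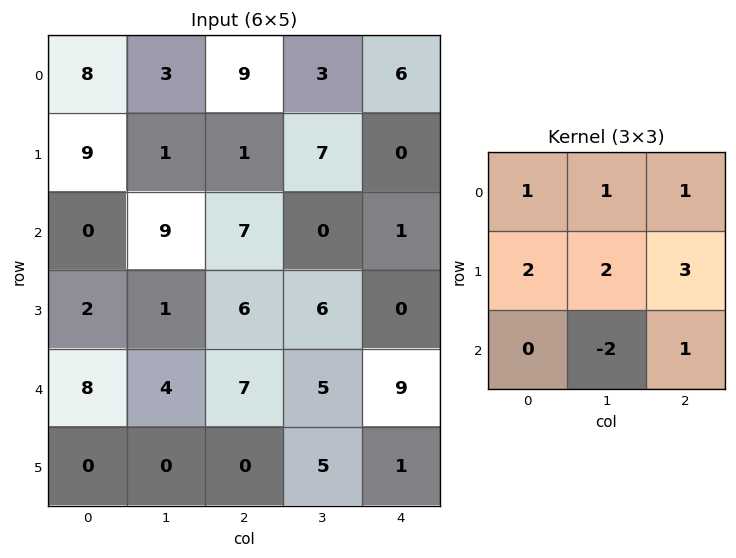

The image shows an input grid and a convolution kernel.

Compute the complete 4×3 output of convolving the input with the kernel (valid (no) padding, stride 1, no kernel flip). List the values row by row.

32 26 35
54 35 13
39 39 31
54 55 54

Output[0,0]: The receptive field on the input at this output position is [8 3 9 / 9 1 1 / 0 9 7]. Elementwise product with the kernel and sum: 8·1 + 3·1 + 9·1 + 9·2 + 1·2 + 1·3 + 9·-2 + 7·1.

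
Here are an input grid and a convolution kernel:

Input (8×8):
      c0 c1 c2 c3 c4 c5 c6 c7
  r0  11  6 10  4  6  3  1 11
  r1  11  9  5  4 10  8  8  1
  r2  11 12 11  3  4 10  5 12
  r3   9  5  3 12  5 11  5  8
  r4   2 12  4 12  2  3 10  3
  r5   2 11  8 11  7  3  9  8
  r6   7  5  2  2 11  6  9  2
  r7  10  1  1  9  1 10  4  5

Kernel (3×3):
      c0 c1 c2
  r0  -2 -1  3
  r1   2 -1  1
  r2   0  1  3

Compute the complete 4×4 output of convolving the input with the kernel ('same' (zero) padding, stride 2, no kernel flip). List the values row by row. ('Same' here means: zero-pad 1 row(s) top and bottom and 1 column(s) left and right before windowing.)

33 23 39 27
41 44 56 35
51 96 45 29
42 41 10 33

Output[0,0]: The receptive field on the zero-padded input at this output position is [0 0 0 / 0 11 6 / 0 11 9]. Elementwise product with the kernel and sum: 0·-2 + 0·-1 + 0·3 + 0·2 + 11·-1 + 6·1 + 11·1 + 9·3.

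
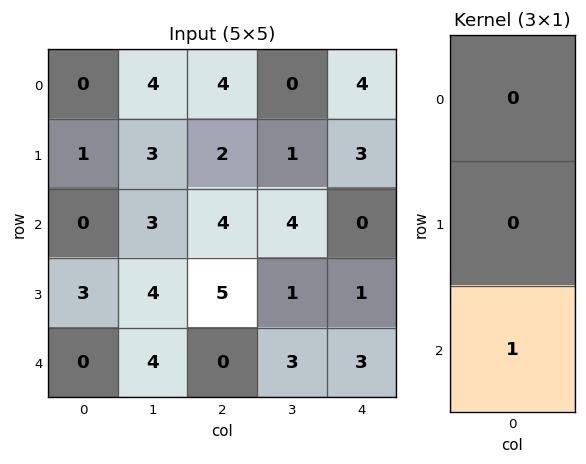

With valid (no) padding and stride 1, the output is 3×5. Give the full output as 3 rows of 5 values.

Output[0,0]: The receptive field on the input at this output position is [0 / 1 / 0]. Elementwise product with the kernel and sum: 0·1.
Output[0,1]: The receptive field on the input at this output position is [4 / 3 / 3]. Elementwise product with the kernel and sum: 3·1.

0 3 4 4 0
3 4 5 1 1
0 4 0 3 3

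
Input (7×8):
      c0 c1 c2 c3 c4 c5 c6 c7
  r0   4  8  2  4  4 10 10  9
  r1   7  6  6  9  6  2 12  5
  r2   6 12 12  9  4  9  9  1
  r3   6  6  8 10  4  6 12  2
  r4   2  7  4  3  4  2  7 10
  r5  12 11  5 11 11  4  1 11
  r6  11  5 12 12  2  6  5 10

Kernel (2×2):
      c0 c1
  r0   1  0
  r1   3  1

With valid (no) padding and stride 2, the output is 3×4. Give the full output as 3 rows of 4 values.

Output[0,0]: The receptive field on the input at this output position is [4 8 / 7 6]. Elementwise product with the kernel and sum: 4·1 + 7·3 + 6·1.
Output[0,1]: The receptive field on the input at this output position is [2 4 / 6 9]. Elementwise product with the kernel and sum: 2·1 + 6·3 + 9·1.

31 29 24 51
30 46 22 47
49 30 41 21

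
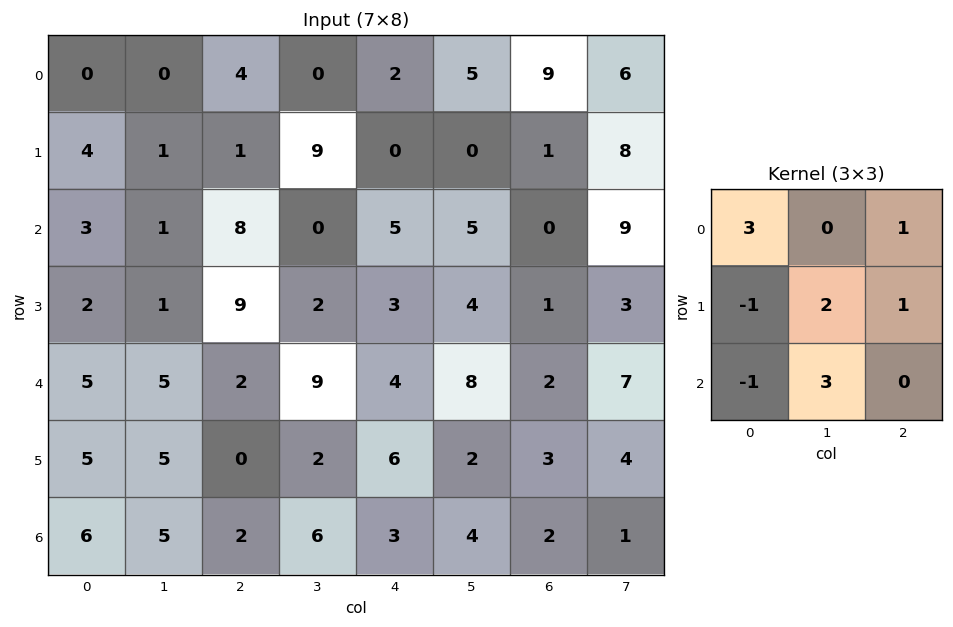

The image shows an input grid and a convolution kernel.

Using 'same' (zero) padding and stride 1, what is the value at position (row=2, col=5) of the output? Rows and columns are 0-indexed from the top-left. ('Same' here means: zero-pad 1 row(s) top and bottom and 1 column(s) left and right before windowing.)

15

The receptive field on the zero-padded input at this output position is [0 0 1 / 5 5 0 / 3 4 1]. Elementwise product with the kernel and sum: 0·3 + 1·1 + 5·-1 + 5·2 + 0·1 + 3·-1 + 4·3.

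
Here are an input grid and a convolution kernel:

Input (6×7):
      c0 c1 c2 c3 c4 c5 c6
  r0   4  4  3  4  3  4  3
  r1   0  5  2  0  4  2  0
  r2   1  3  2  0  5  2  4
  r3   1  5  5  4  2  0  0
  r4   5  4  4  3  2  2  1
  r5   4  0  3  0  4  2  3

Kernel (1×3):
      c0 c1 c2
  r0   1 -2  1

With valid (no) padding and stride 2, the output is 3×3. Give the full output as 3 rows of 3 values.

-1 -2 -2
-3 7 5
1 0 -1

Output[0,0]: The receptive field on the input at this output position is [4 4 3]. Elementwise product with the kernel and sum: 4·1 + 4·-2 + 3·1.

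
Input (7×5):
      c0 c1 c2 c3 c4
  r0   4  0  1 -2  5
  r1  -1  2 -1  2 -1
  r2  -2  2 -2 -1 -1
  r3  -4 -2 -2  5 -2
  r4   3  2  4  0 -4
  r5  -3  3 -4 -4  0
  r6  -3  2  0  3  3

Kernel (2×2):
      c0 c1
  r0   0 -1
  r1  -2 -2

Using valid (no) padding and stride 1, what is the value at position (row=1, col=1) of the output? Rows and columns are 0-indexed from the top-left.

1

The receptive field on the input at this output position is [2 -1 / 2 -2]. Elementwise product with the kernel and sum: -1·-1 + 2·-2 + -2·-2.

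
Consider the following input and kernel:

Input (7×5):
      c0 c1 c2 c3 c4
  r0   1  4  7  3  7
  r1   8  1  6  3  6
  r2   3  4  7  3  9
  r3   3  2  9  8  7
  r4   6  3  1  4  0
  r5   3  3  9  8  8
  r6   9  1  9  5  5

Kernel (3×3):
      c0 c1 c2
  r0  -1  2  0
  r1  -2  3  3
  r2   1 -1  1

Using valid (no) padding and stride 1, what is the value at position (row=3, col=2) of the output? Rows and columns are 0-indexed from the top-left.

26

The receptive field on the input at this output position is [9 8 7 / 1 4 0 / 9 8 8]. Elementwise product with the kernel and sum: 9·-1 + 8·2 + 1·-2 + 4·3 + 0·3 + 9·1 + 8·-1 + 8·1.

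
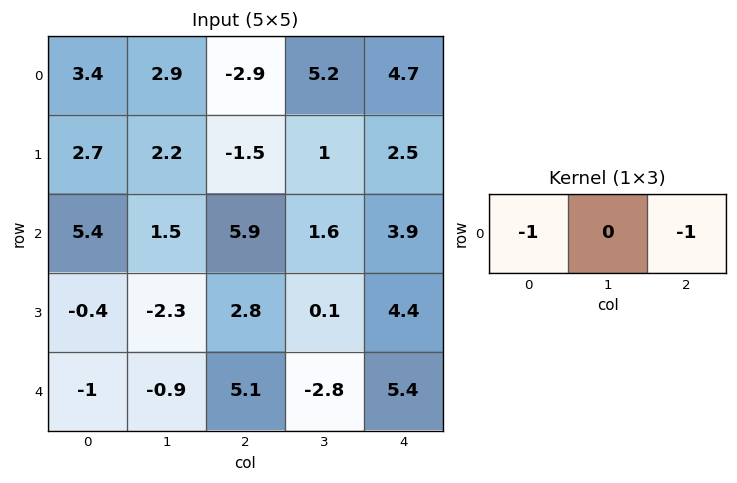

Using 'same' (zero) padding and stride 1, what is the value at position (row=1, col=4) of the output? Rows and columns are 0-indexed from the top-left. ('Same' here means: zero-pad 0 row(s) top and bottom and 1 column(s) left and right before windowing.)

-1

The receptive field on the zero-padded input at this output position is [1 2.5 0]. Elementwise product with the kernel and sum: 1·-1 + 0·-1.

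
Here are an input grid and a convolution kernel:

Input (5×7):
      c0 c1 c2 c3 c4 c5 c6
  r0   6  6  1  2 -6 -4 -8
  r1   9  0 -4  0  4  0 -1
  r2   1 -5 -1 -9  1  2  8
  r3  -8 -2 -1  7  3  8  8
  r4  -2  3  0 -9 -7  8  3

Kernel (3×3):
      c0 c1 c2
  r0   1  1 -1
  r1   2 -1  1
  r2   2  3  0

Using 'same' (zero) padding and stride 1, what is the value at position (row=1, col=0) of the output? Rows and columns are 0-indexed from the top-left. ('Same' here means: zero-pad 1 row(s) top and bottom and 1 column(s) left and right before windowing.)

-6

The receptive field on the zero-padded input at this output position is [0 6 6 / 0 9 0 / 0 1 -5]. Elementwise product with the kernel and sum: 0·1 + 6·1 + 6·-1 + 0·2 + 9·-1 + 0·1 + 0·2 + 1·3.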